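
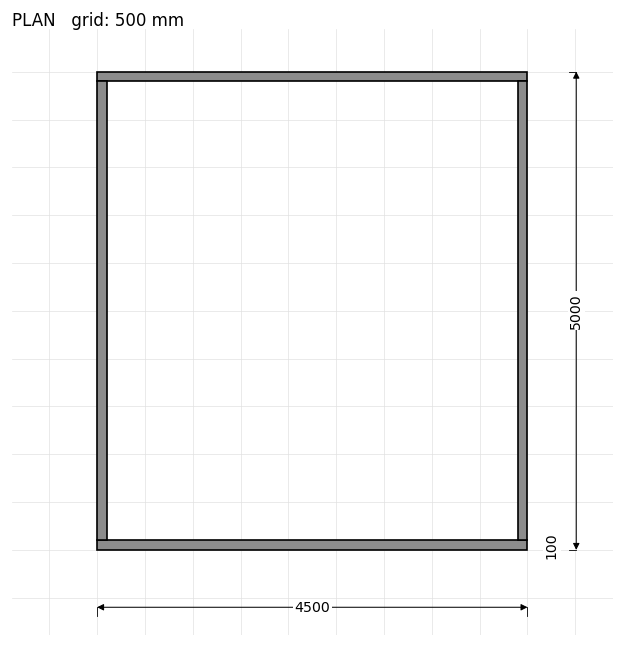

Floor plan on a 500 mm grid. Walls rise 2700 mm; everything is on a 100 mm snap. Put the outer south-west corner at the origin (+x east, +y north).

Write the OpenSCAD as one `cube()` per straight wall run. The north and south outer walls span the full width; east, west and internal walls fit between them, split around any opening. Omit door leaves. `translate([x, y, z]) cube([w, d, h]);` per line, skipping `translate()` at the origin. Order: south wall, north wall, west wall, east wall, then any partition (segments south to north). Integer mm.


cube([4500, 100, 2700]);
translate([0, 4900, 0]) cube([4500, 100, 2700]);
translate([0, 100, 0]) cube([100, 4800, 2700]);
translate([4400, 100, 0]) cube([100, 4800, 2700]);


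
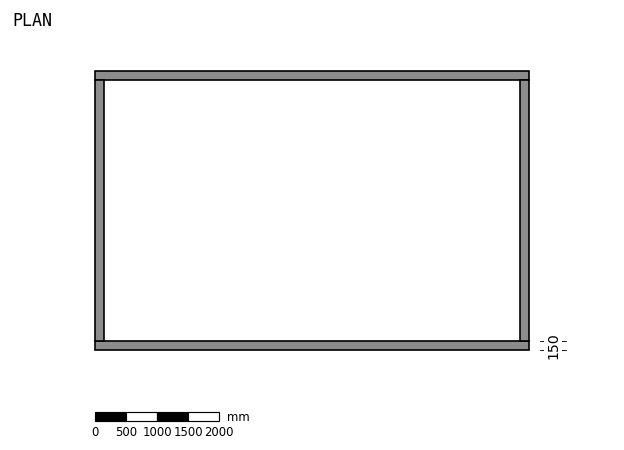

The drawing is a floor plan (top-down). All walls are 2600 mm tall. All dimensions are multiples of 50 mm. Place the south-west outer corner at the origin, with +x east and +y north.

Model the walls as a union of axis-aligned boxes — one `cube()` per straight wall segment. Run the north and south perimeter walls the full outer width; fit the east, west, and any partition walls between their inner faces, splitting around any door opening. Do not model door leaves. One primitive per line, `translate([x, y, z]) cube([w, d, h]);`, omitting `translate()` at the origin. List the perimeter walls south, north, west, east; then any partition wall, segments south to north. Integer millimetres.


cube([7000, 150, 2600]);
translate([0, 4350, 0]) cube([7000, 150, 2600]);
translate([0, 150, 0]) cube([150, 4200, 2600]);
translate([6850, 150, 0]) cube([150, 4200, 2600]);


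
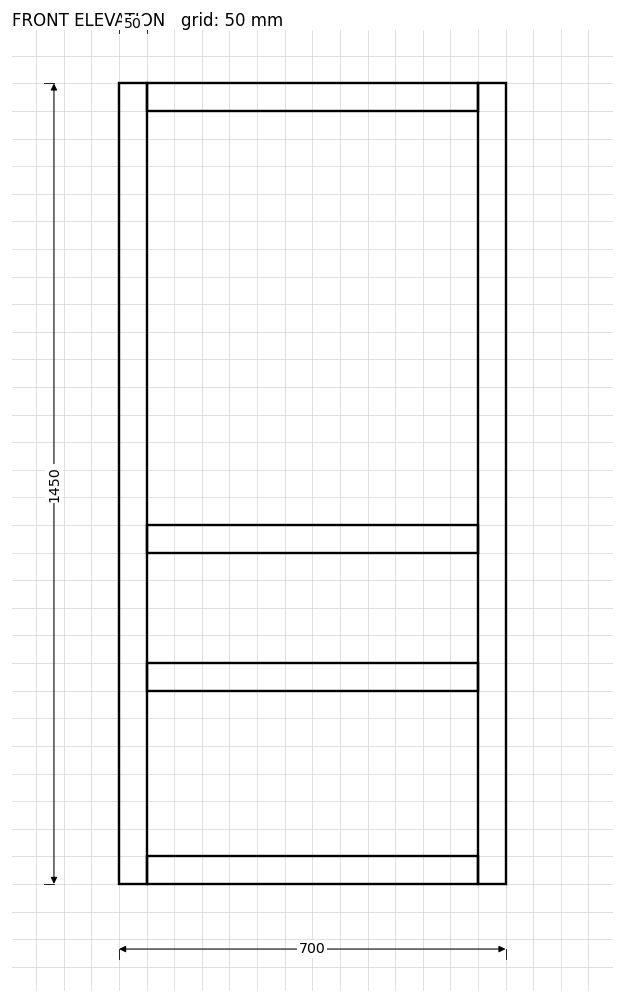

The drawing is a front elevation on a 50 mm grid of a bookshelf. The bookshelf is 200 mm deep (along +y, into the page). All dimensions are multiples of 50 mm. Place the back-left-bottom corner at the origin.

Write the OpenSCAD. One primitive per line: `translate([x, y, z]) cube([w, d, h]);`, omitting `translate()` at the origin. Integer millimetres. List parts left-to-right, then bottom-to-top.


cube([50, 200, 1450]);
translate([50, 0, 0]) cube([600, 200, 50]);
translate([50, 0, 350]) cube([600, 200, 50]);
translate([50, 0, 600]) cube([600, 200, 50]);
translate([50, 0, 1400]) cube([600, 200, 50]);
translate([650, 0, 0]) cube([50, 200, 1450]);


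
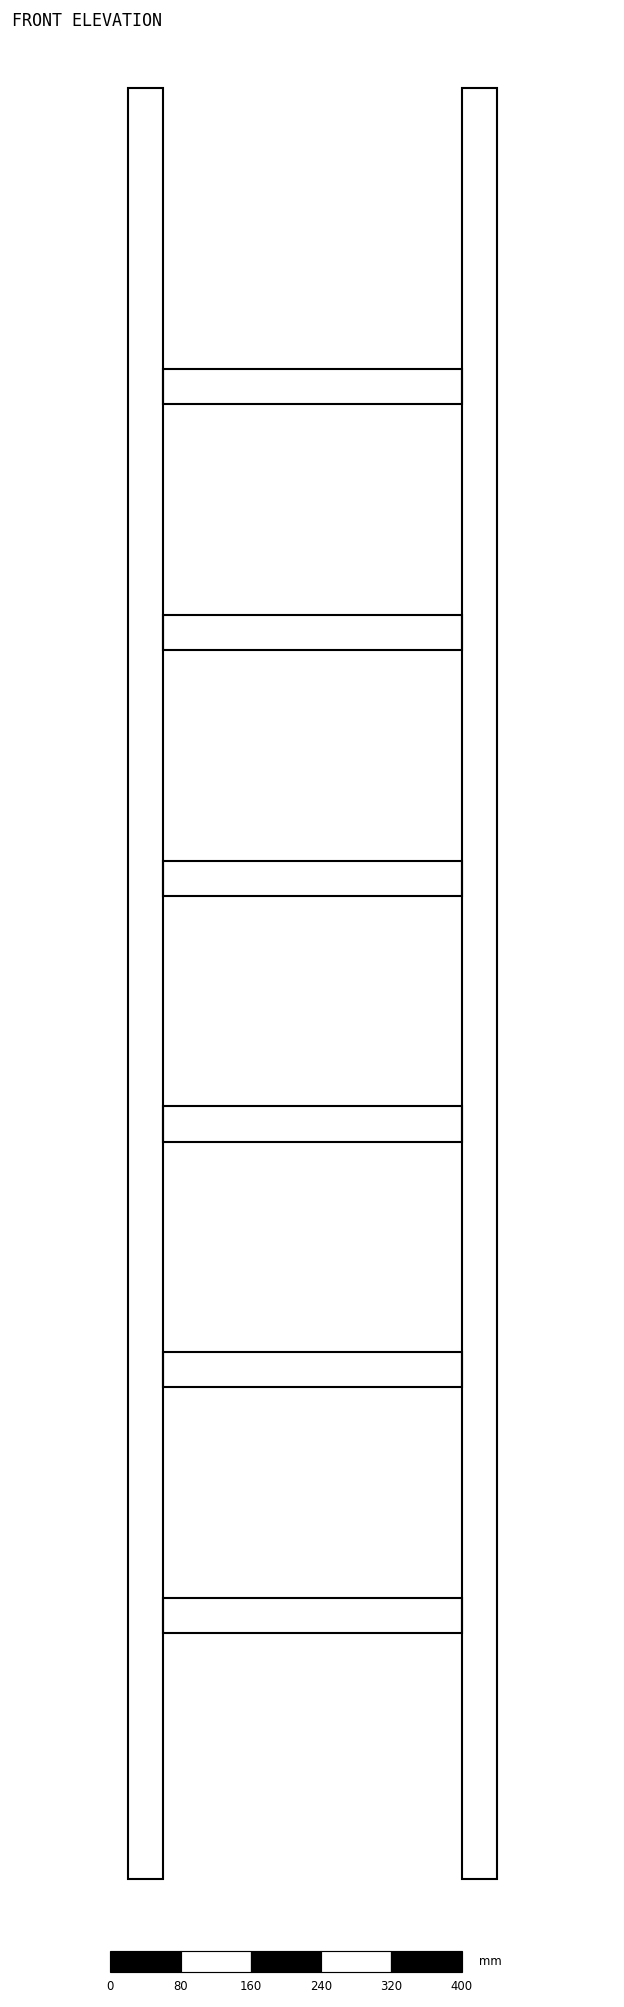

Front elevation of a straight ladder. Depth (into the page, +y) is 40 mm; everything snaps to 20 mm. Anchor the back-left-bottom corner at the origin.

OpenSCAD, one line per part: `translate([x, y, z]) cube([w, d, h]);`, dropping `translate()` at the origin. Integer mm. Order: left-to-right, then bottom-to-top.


cube([40, 40, 2040]);
translate([40, 0, 280]) cube([340, 40, 40]);
translate([40, 0, 560]) cube([340, 40, 40]);
translate([40, 0, 840]) cube([340, 40, 40]);
translate([40, 0, 1120]) cube([340, 40, 40]);
translate([40, 0, 1400]) cube([340, 40, 40]);
translate([40, 0, 1680]) cube([340, 40, 40]);
translate([380, 0, 0]) cube([40, 40, 2040]);


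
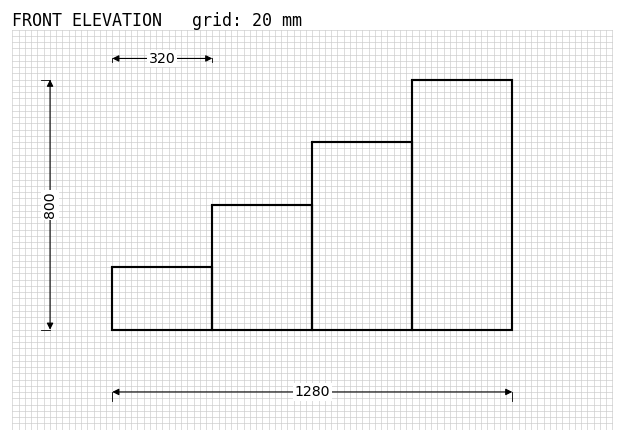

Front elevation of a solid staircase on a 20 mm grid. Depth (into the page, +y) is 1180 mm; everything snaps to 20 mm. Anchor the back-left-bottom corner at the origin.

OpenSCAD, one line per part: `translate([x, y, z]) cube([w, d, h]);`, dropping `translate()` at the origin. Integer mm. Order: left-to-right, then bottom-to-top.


cube([320, 1180, 200]);
translate([320, 0, 0]) cube([320, 1180, 400]);
translate([640, 0, 0]) cube([320, 1180, 600]);
translate([960, 0, 0]) cube([320, 1180, 800]);


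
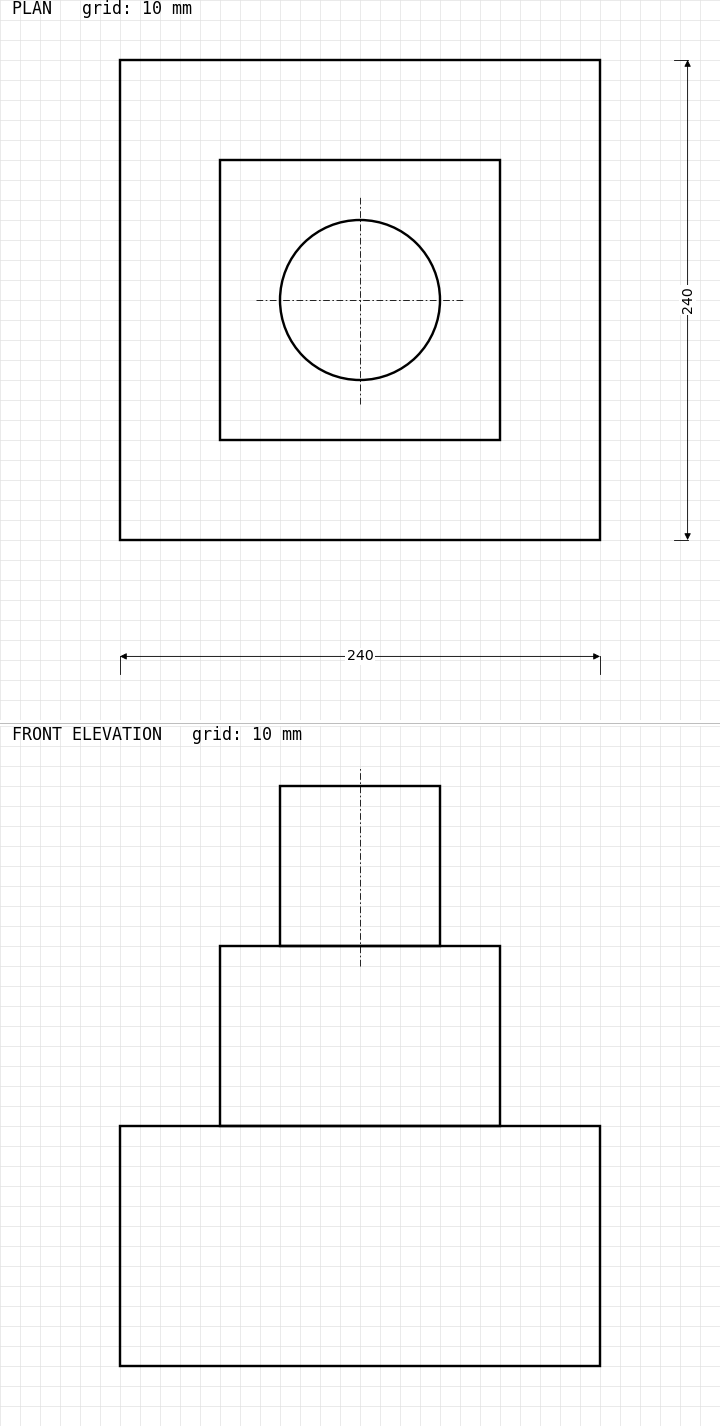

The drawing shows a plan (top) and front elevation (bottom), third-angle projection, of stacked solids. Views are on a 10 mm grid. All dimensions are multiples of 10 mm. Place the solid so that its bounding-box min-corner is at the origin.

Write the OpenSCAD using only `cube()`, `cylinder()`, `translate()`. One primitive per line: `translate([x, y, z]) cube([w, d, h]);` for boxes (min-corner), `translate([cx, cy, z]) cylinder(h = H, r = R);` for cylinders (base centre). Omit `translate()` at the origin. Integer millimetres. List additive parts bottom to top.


cube([240, 240, 120]);
translate([50, 50, 120]) cube([140, 140, 90]);
translate([120, 120, 210]) cylinder(h = 80, r = 40);


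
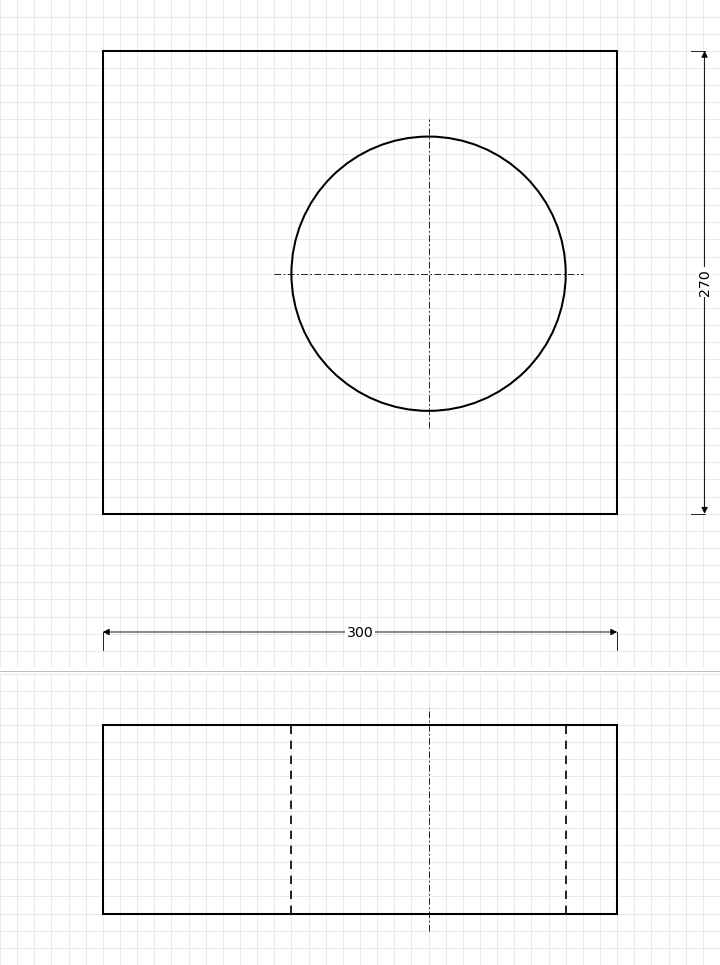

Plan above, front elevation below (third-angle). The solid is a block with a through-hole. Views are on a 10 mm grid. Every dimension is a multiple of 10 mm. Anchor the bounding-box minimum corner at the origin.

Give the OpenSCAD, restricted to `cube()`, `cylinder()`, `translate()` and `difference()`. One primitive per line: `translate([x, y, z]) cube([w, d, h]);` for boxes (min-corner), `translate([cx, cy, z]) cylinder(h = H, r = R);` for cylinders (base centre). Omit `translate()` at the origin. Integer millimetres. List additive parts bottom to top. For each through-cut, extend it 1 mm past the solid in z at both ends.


difference() {
  cube([300, 270, 110]);
  translate([190, 140, -1]) cylinder(h = 112, r = 80);
}


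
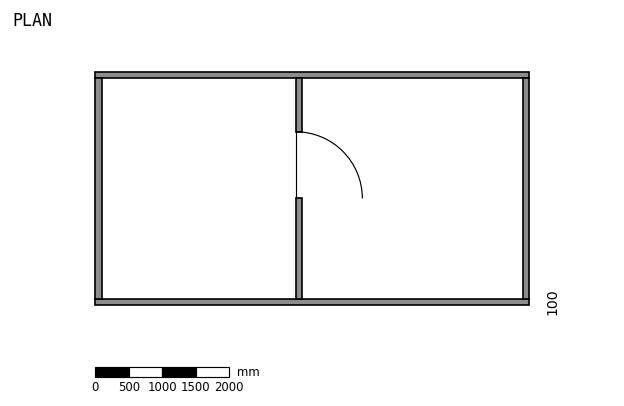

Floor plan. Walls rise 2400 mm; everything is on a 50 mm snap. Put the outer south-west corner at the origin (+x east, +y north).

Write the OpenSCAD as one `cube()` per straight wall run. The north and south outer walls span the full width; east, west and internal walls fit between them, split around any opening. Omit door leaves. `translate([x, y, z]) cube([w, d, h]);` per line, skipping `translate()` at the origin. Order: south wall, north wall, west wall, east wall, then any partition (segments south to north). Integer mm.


cube([6500, 100, 2400]);
translate([0, 3400, 0]) cube([6500, 100, 2400]);
translate([0, 100, 0]) cube([100, 3300, 2400]);
translate([6400, 100, 0]) cube([100, 3300, 2400]);
translate([3000, 100, 0]) cube([100, 1500, 2400]);
translate([3000, 2600, 0]) cube([100, 800, 2400]);


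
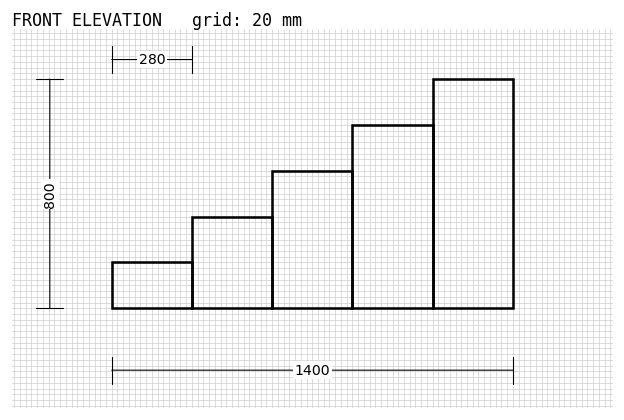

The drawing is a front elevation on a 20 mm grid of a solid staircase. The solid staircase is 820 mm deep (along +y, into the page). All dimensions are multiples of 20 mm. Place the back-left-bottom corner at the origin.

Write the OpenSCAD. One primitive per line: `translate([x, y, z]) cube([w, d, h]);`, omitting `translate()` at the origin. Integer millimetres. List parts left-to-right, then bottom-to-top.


cube([280, 820, 160]);
translate([280, 0, 0]) cube([280, 820, 320]);
translate([560, 0, 0]) cube([280, 820, 480]);
translate([840, 0, 0]) cube([280, 820, 640]);
translate([1120, 0, 0]) cube([280, 820, 800]);


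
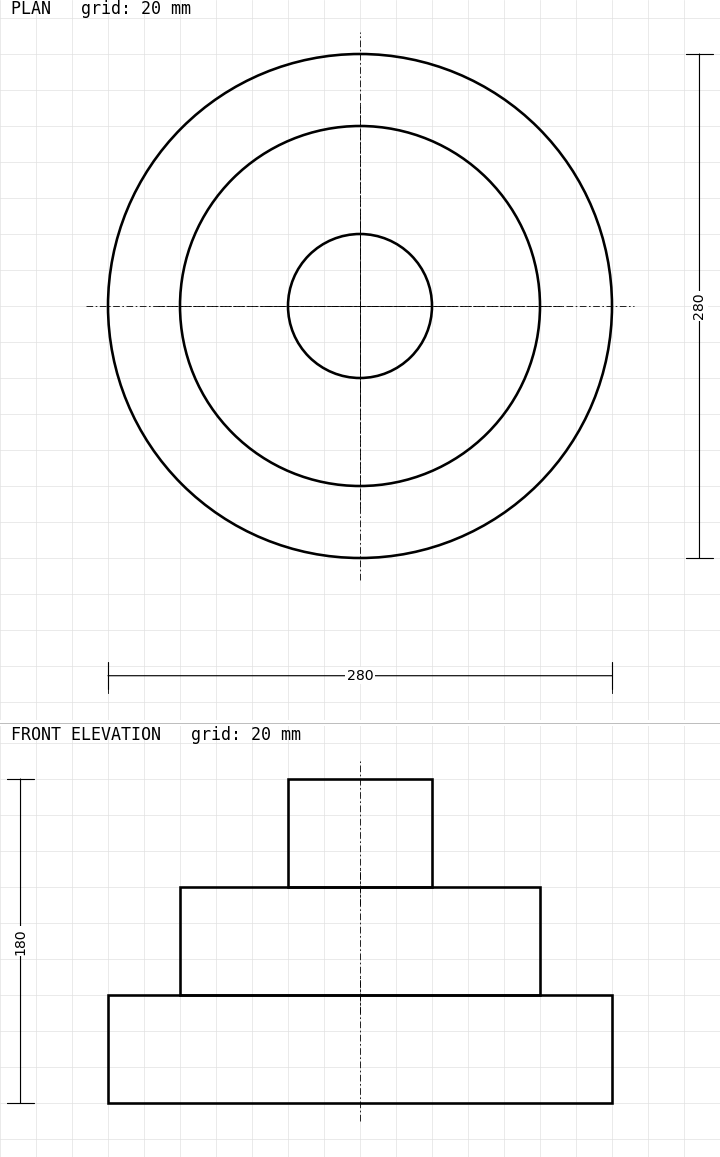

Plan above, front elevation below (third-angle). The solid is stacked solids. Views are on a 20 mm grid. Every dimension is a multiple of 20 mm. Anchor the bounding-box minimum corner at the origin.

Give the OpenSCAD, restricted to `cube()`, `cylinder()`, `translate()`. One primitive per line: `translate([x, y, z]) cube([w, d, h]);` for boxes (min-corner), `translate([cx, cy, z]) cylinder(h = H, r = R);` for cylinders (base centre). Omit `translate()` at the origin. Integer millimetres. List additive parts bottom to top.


translate([140, 140, 0]) cylinder(h = 60, r = 140);
translate([140, 140, 60]) cylinder(h = 60, r = 100);
translate([140, 140, 120]) cylinder(h = 60, r = 40);


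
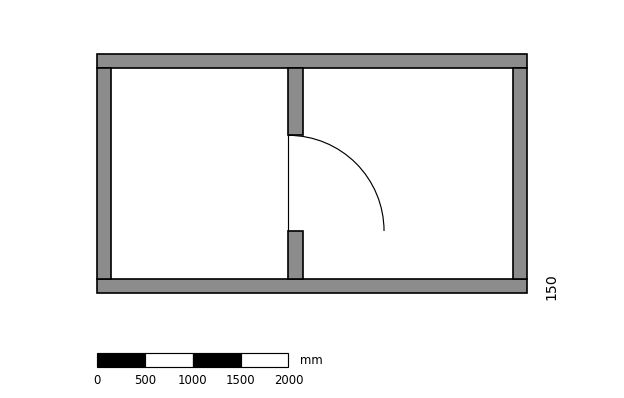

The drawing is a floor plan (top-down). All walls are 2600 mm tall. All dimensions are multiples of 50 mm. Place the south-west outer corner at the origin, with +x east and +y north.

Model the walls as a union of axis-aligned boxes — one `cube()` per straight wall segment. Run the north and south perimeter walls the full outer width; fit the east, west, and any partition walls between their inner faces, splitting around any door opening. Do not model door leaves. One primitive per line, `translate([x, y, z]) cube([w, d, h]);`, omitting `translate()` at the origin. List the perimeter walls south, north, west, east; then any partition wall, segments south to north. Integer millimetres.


cube([4500, 150, 2600]);
translate([0, 2350, 0]) cube([4500, 150, 2600]);
translate([0, 150, 0]) cube([150, 2200, 2600]);
translate([4350, 150, 0]) cube([150, 2200, 2600]);
translate([2000, 150, 0]) cube([150, 500, 2600]);
translate([2000, 1650, 0]) cube([150, 700, 2600]);


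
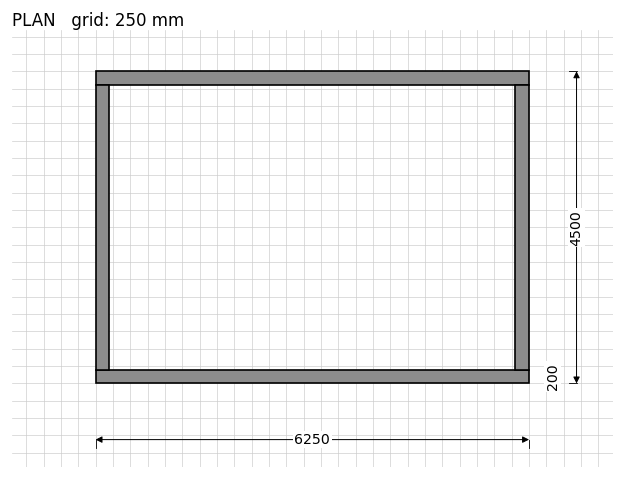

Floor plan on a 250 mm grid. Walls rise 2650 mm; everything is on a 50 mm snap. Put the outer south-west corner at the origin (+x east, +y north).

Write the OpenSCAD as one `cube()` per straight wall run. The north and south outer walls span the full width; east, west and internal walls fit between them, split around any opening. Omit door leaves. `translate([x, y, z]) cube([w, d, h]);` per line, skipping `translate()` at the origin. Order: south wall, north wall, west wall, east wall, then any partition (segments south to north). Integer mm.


cube([6250, 200, 2650]);
translate([0, 4300, 0]) cube([6250, 200, 2650]);
translate([0, 200, 0]) cube([200, 4100, 2650]);
translate([6050, 200, 0]) cube([200, 4100, 2650]);


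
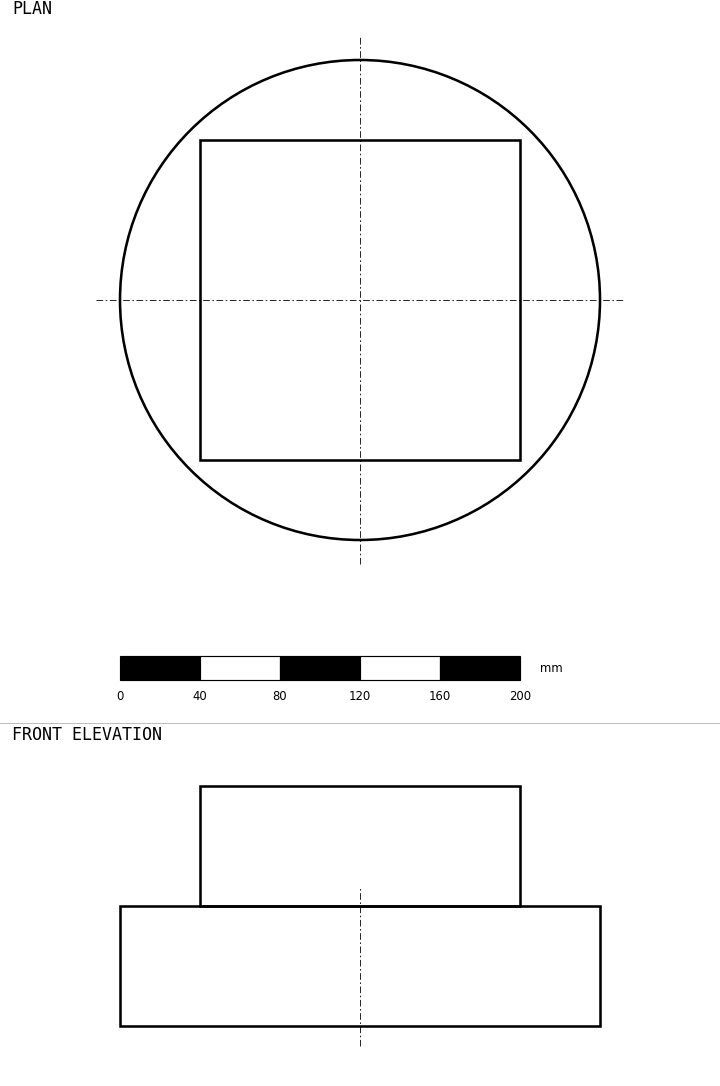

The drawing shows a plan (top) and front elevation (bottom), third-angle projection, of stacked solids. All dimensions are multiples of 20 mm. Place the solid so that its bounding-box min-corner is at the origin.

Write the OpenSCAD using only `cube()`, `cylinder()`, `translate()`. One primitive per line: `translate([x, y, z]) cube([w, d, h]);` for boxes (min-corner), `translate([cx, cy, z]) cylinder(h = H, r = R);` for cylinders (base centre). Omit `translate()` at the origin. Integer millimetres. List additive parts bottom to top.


translate([120, 120, 0]) cylinder(h = 60, r = 120);
translate([40, 40, 60]) cube([160, 160, 60]);


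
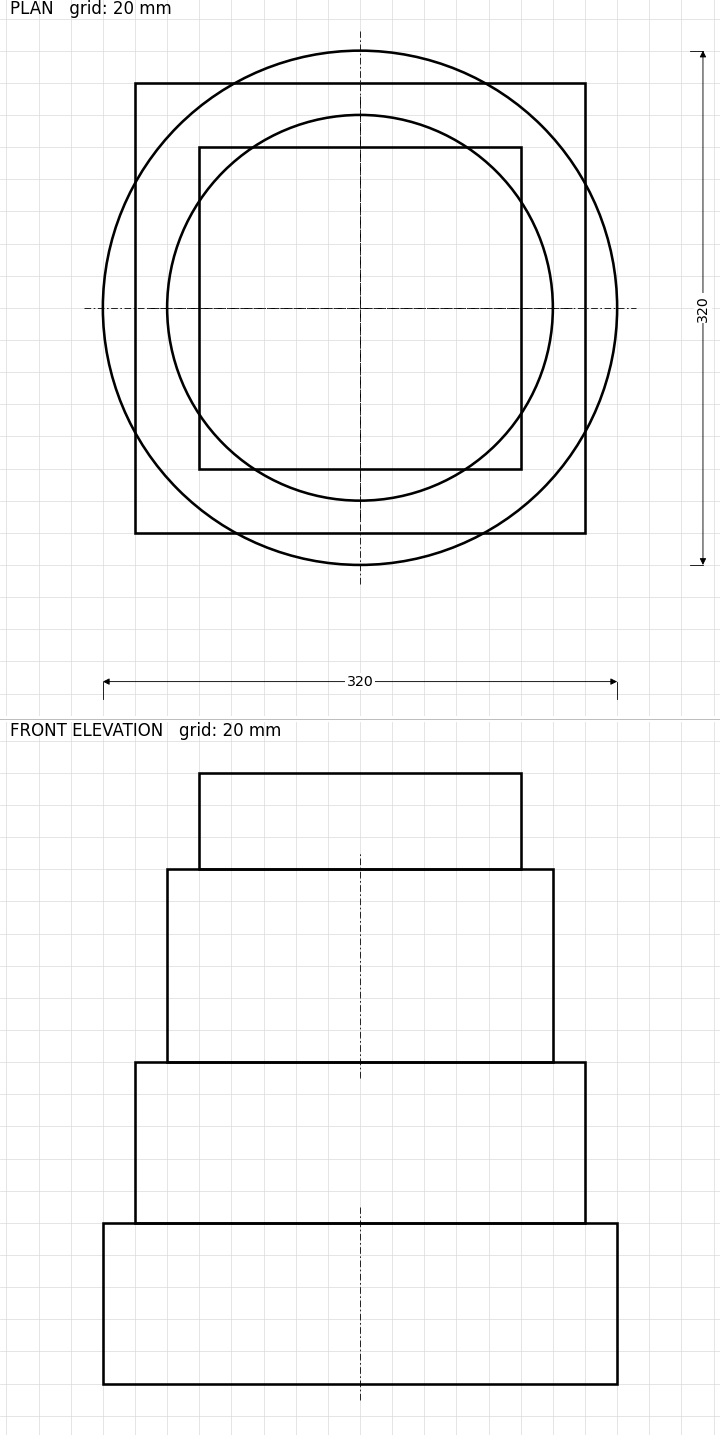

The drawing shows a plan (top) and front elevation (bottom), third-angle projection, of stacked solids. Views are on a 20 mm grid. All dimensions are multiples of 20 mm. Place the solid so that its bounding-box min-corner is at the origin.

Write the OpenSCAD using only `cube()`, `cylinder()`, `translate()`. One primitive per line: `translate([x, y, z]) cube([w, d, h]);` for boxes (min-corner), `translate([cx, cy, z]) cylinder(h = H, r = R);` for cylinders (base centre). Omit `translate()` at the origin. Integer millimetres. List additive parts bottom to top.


translate([160, 160, 0]) cylinder(h = 100, r = 160);
translate([20, 20, 100]) cube([280, 280, 100]);
translate([160, 160, 200]) cylinder(h = 120, r = 120);
translate([60, 60, 320]) cube([200, 200, 60]);


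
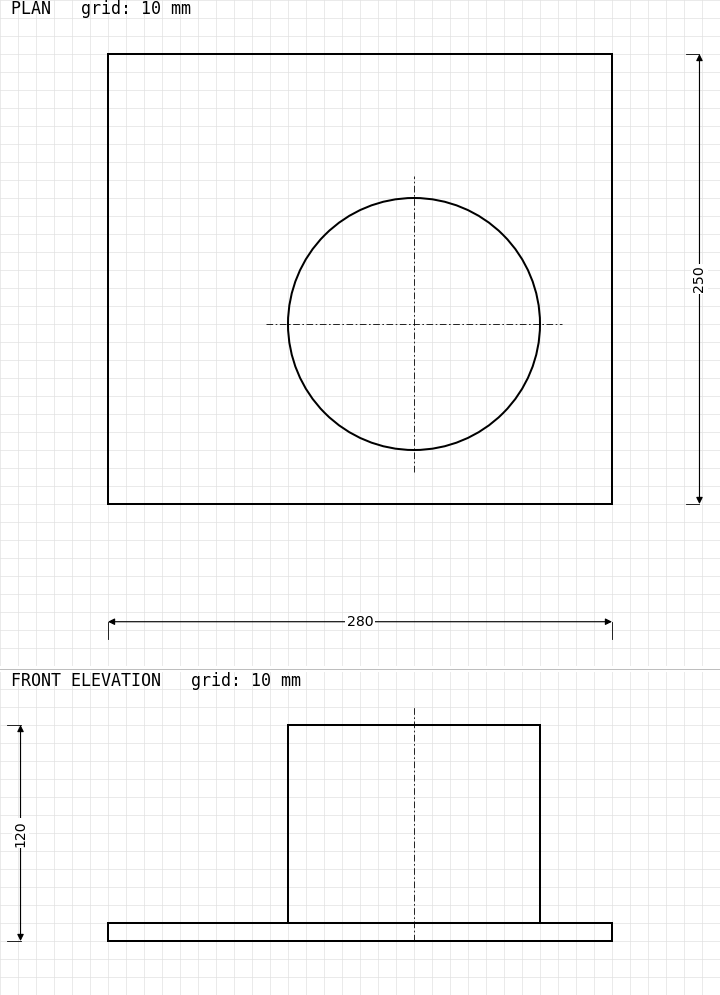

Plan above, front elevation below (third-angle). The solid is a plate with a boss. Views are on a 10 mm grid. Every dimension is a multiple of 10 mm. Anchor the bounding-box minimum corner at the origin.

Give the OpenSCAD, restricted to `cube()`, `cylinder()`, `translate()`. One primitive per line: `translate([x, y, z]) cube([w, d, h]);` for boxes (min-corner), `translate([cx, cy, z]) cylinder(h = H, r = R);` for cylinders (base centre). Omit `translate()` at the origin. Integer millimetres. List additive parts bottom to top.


cube([280, 250, 10]);
translate([170, 100, 10]) cylinder(h = 110, r = 70);


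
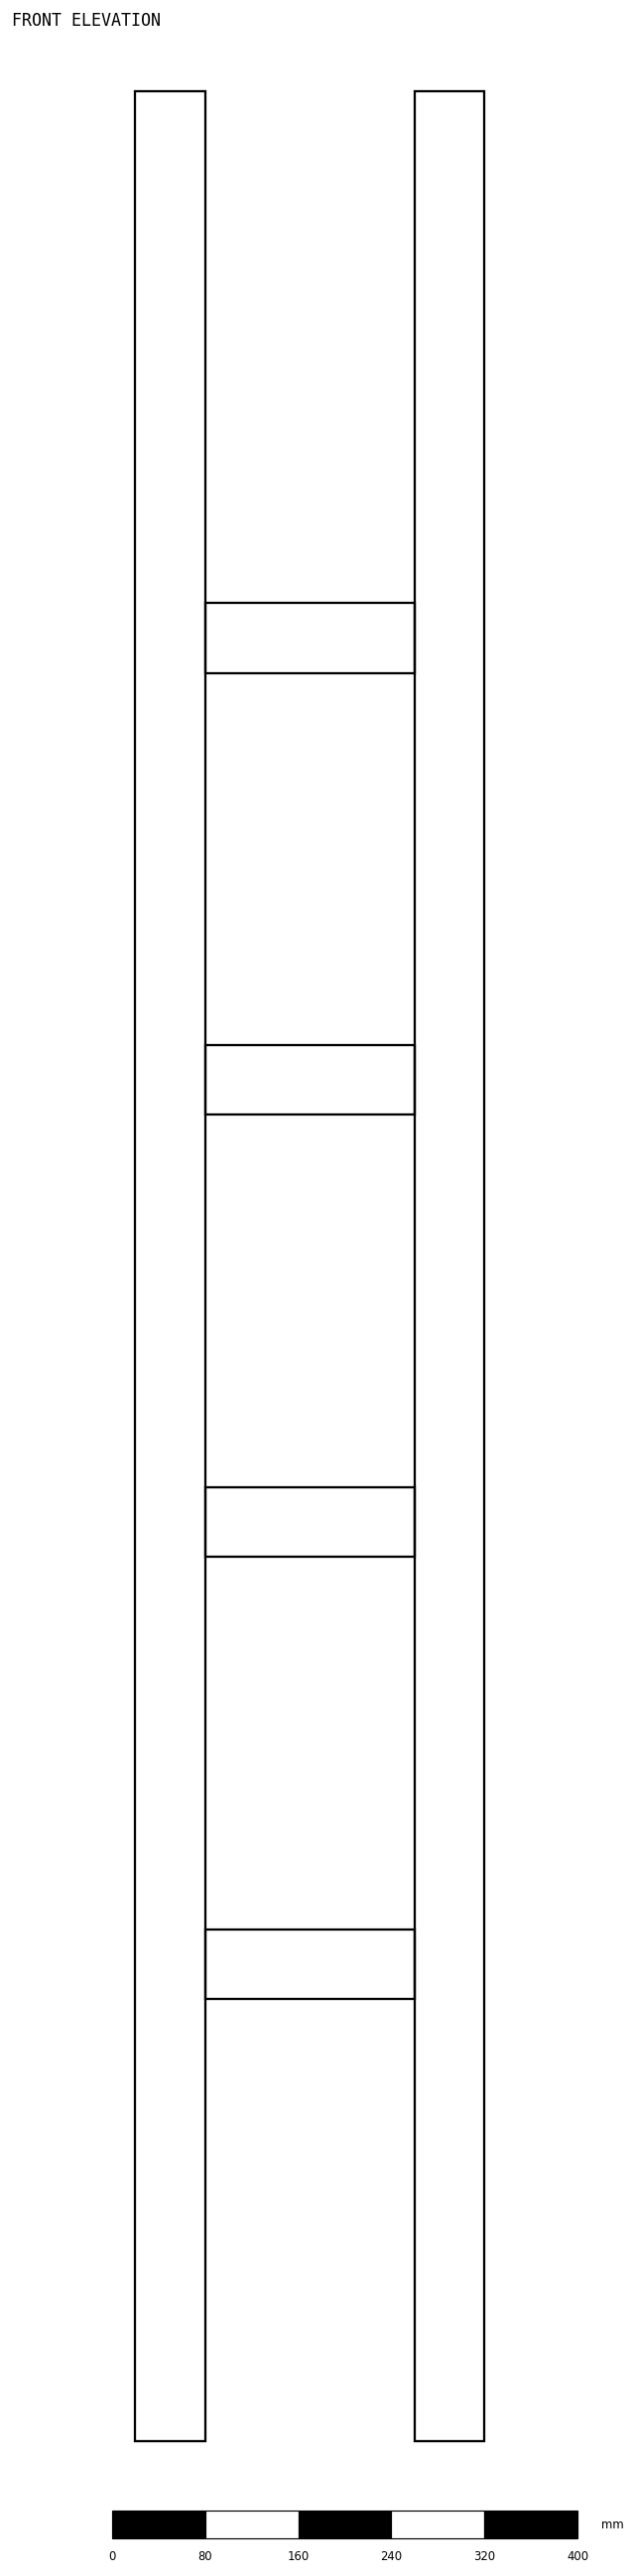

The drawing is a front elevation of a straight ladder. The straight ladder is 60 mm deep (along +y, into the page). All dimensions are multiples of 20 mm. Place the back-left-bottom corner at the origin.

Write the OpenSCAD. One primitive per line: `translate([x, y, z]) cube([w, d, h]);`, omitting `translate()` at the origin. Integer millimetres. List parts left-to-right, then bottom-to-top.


cube([60, 60, 2020]);
translate([60, 0, 380]) cube([180, 60, 60]);
translate([60, 0, 760]) cube([180, 60, 60]);
translate([60, 0, 1140]) cube([180, 60, 60]);
translate([60, 0, 1520]) cube([180, 60, 60]);
translate([240, 0, 0]) cube([60, 60, 2020]);


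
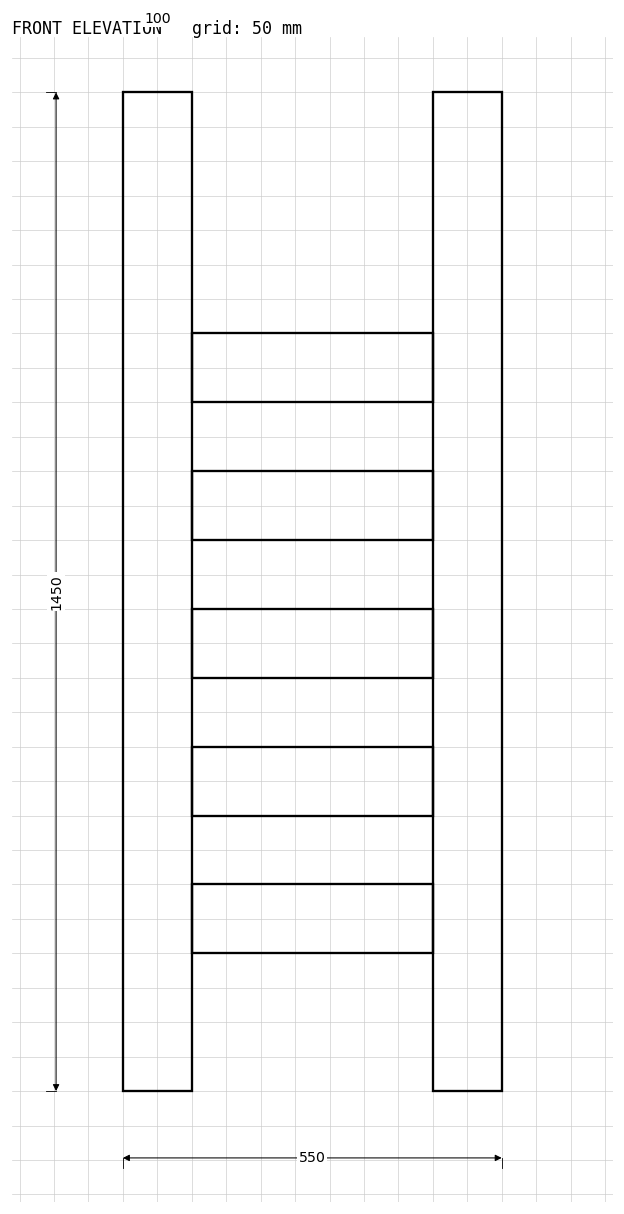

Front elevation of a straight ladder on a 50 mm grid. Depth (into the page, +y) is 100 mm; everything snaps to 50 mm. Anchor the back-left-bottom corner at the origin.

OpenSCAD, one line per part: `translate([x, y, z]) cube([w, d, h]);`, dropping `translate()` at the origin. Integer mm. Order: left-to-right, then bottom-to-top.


cube([100, 100, 1450]);
translate([100, 0, 200]) cube([350, 100, 100]);
translate([100, 0, 400]) cube([350, 100, 100]);
translate([100, 0, 600]) cube([350, 100, 100]);
translate([100, 0, 800]) cube([350, 100, 100]);
translate([100, 0, 1000]) cube([350, 100, 100]);
translate([450, 0, 0]) cube([100, 100, 1450]);


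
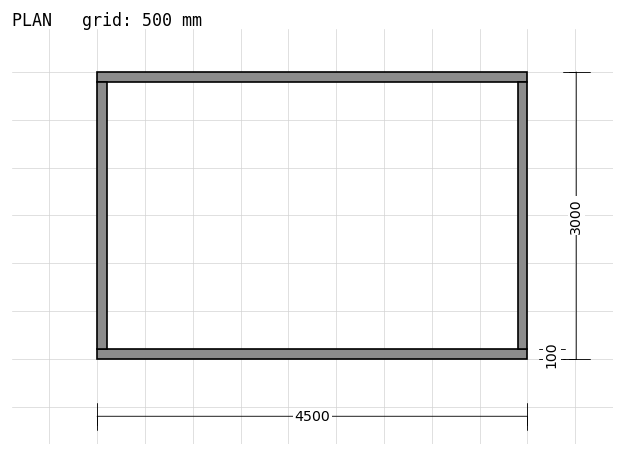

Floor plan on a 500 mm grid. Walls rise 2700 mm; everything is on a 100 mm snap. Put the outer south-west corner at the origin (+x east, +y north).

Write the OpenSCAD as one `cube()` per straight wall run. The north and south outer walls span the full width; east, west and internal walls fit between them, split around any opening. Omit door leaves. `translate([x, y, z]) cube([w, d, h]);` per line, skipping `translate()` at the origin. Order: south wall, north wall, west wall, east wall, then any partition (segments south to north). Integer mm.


cube([4500, 100, 2700]);
translate([0, 2900, 0]) cube([4500, 100, 2700]);
translate([0, 100, 0]) cube([100, 2800, 2700]);
translate([4400, 100, 0]) cube([100, 2800, 2700]);


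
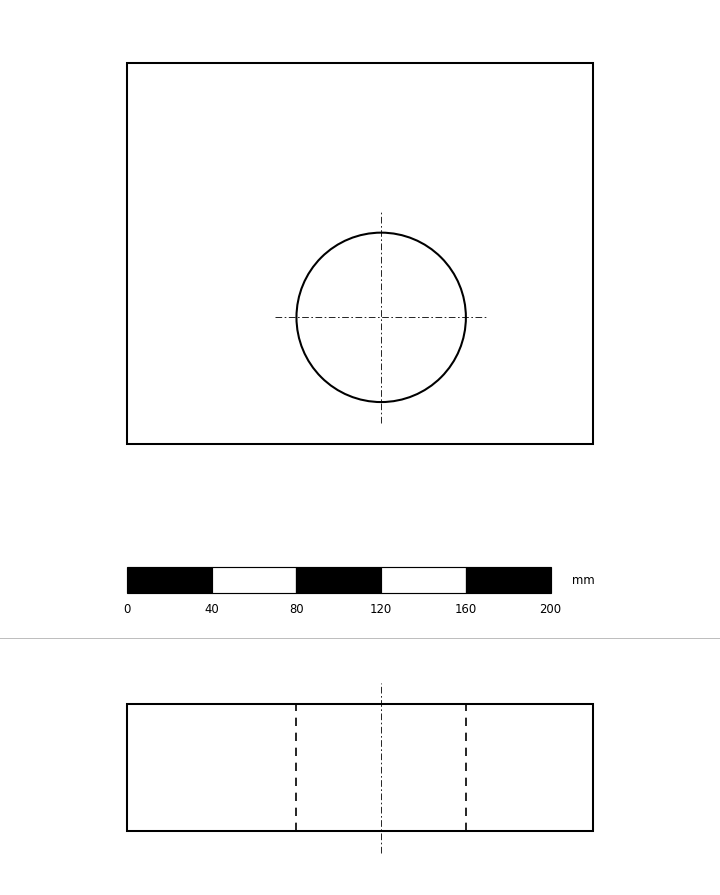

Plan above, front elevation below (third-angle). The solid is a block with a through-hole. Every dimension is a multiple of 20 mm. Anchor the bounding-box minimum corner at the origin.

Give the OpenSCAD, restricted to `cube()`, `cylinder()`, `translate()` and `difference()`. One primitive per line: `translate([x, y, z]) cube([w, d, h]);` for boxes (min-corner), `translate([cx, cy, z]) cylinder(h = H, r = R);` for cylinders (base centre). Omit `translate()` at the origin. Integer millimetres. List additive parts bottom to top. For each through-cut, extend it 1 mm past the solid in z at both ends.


difference() {
  cube([220, 180, 60]);
  translate([120, 60, -1]) cylinder(h = 62, r = 40);
}


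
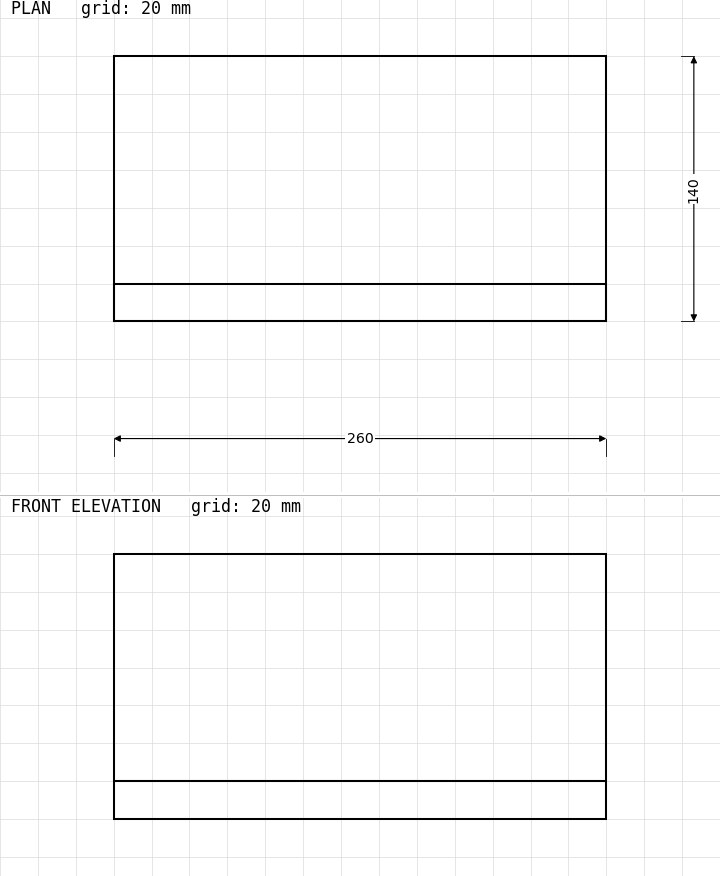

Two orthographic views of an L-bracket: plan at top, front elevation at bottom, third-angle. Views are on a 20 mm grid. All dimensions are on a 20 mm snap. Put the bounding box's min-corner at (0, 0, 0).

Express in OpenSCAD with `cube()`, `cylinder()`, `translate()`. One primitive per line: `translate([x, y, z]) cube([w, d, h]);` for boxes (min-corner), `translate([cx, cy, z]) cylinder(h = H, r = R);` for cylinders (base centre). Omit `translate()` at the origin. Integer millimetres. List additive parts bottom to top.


cube([260, 140, 20]);
translate([0, 0, 20]) cube([260, 20, 120]);


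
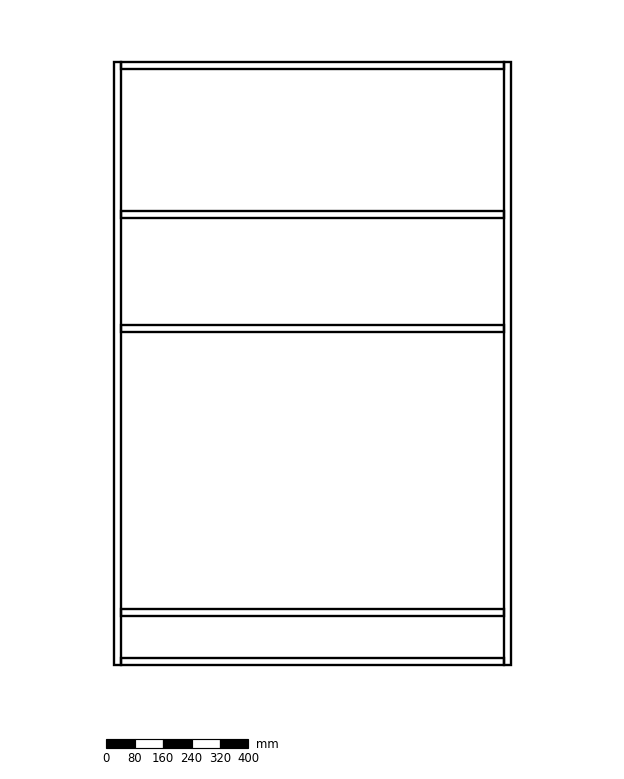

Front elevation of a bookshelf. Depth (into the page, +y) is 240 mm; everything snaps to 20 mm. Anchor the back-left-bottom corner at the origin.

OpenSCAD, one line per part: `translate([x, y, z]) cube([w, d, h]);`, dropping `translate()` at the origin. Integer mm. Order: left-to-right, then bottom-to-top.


cube([20, 240, 1700]);
translate([20, 0, 0]) cube([1080, 240, 20]);
translate([20, 0, 140]) cube([1080, 240, 20]);
translate([20, 0, 940]) cube([1080, 240, 20]);
translate([20, 0, 1260]) cube([1080, 240, 20]);
translate([20, 0, 1680]) cube([1080, 240, 20]);
translate([1100, 0, 0]) cube([20, 240, 1700]);


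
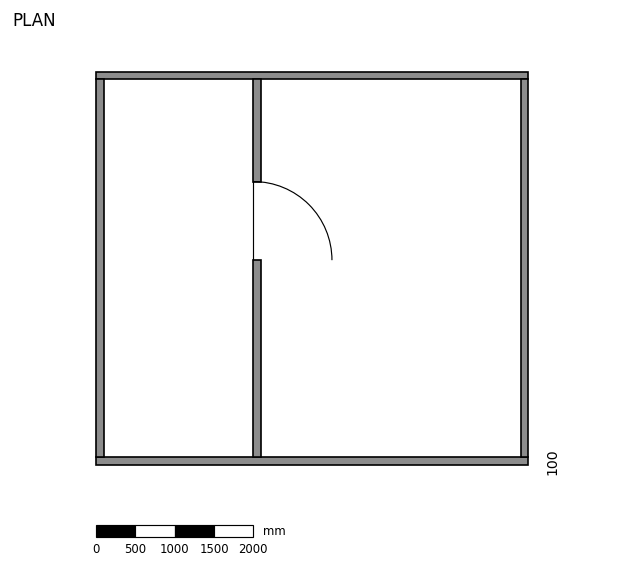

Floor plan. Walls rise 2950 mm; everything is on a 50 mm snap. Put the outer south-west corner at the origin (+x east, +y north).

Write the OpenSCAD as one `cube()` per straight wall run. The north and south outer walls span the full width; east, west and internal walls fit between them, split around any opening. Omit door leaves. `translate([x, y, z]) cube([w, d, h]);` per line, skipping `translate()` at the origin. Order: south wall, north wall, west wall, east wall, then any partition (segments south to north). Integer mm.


cube([5500, 100, 2950]);
translate([0, 4900, 0]) cube([5500, 100, 2950]);
translate([0, 100, 0]) cube([100, 4800, 2950]);
translate([5400, 100, 0]) cube([100, 4800, 2950]);
translate([2000, 100, 0]) cube([100, 2500, 2950]);
translate([2000, 3600, 0]) cube([100, 1300, 2950]);


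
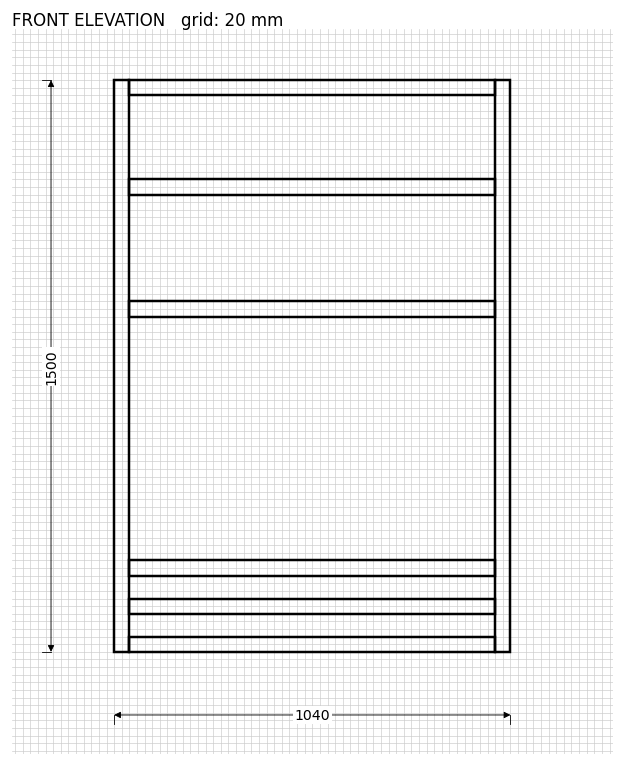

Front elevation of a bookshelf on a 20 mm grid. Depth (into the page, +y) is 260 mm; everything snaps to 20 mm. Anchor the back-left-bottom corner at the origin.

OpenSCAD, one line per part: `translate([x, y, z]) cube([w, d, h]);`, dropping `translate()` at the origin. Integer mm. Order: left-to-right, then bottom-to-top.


cube([40, 260, 1500]);
translate([40, 0, 0]) cube([960, 260, 40]);
translate([40, 0, 100]) cube([960, 260, 40]);
translate([40, 0, 200]) cube([960, 260, 40]);
translate([40, 0, 880]) cube([960, 260, 40]);
translate([40, 0, 1200]) cube([960, 260, 40]);
translate([40, 0, 1460]) cube([960, 260, 40]);
translate([1000, 0, 0]) cube([40, 260, 1500]);


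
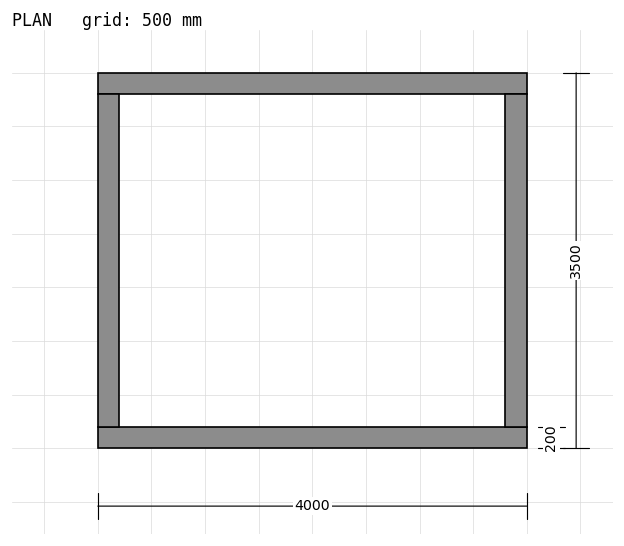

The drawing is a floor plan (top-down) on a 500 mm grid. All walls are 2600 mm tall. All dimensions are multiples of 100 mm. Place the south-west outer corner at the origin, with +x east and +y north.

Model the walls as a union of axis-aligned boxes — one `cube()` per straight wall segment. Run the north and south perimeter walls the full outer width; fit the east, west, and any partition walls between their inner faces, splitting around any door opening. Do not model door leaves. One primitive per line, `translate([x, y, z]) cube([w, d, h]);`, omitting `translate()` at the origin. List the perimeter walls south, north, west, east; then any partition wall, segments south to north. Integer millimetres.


cube([4000, 200, 2600]);
translate([0, 3300, 0]) cube([4000, 200, 2600]);
translate([0, 200, 0]) cube([200, 3100, 2600]);
translate([3800, 200, 0]) cube([200, 3100, 2600]);


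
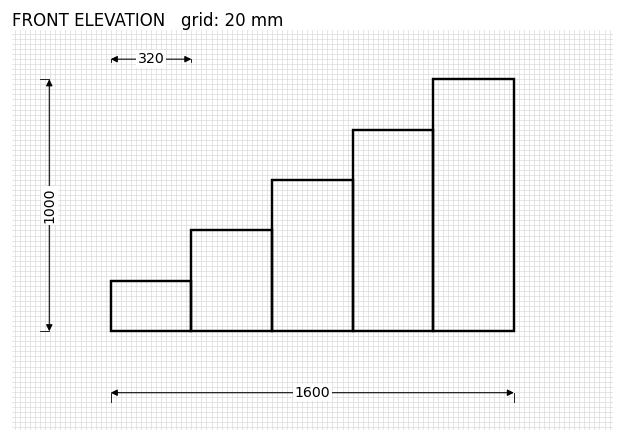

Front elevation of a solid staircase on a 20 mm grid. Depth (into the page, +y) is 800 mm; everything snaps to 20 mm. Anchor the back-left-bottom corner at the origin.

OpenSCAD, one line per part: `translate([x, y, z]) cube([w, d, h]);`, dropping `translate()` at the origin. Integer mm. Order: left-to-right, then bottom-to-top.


cube([320, 800, 200]);
translate([320, 0, 0]) cube([320, 800, 400]);
translate([640, 0, 0]) cube([320, 800, 600]);
translate([960, 0, 0]) cube([320, 800, 800]);
translate([1280, 0, 0]) cube([320, 800, 1000]);


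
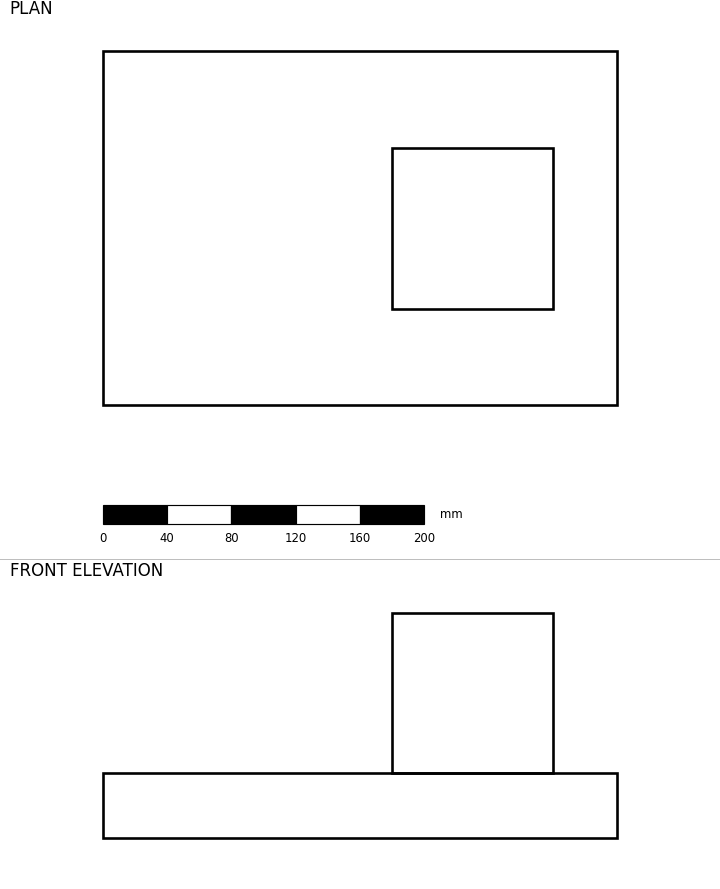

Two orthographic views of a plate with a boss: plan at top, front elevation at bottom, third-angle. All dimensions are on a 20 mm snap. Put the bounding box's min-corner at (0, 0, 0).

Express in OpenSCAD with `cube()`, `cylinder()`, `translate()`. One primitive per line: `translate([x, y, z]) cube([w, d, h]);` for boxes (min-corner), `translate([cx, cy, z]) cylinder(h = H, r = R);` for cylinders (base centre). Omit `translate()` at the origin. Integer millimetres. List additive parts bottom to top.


cube([320, 220, 40]);
translate([180, 60, 40]) cube([100, 100, 100]);


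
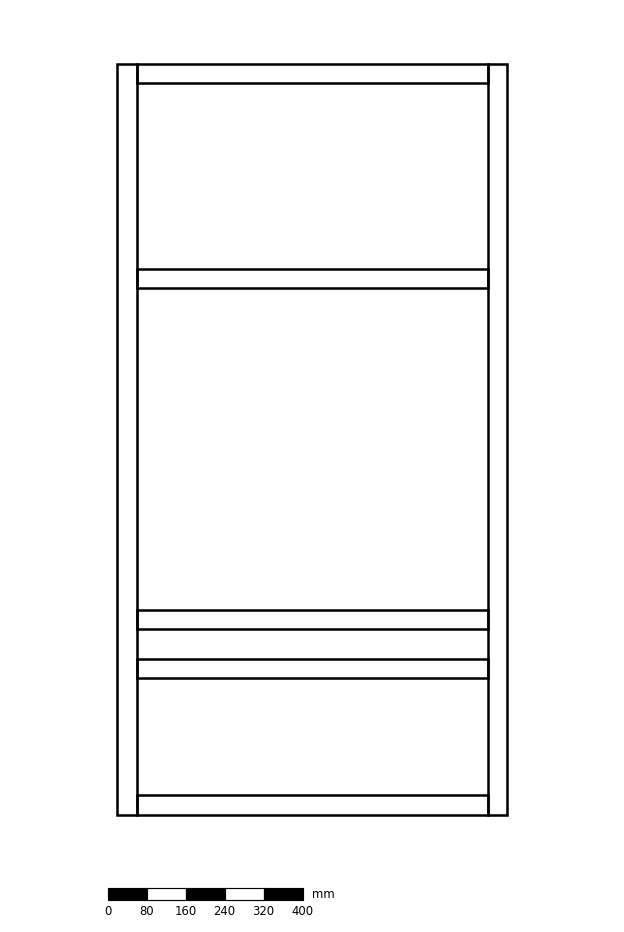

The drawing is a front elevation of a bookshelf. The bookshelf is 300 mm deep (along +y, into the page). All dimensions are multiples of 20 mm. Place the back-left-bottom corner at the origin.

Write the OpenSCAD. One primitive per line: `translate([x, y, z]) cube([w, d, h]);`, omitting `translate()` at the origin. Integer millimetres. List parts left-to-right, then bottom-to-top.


cube([40, 300, 1540]);
translate([40, 0, 0]) cube([720, 300, 40]);
translate([40, 0, 280]) cube([720, 300, 40]);
translate([40, 0, 380]) cube([720, 300, 40]);
translate([40, 0, 1080]) cube([720, 300, 40]);
translate([40, 0, 1500]) cube([720, 300, 40]);
translate([760, 0, 0]) cube([40, 300, 1540]);


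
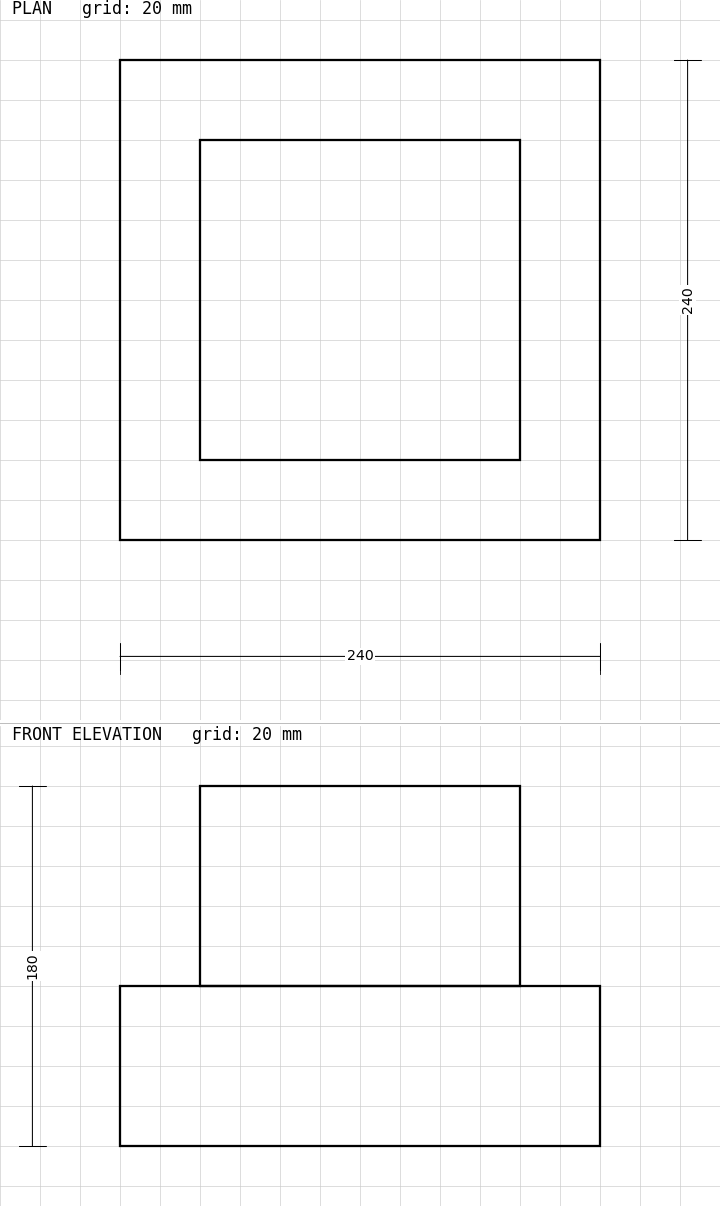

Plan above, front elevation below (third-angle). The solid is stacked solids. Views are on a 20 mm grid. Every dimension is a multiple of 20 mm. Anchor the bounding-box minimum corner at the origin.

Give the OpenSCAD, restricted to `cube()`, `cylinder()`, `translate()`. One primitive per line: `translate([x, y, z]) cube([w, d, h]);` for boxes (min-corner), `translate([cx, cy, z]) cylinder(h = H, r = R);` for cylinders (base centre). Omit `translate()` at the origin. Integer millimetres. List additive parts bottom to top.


cube([240, 240, 80]);
translate([40, 40, 80]) cube([160, 160, 100]);


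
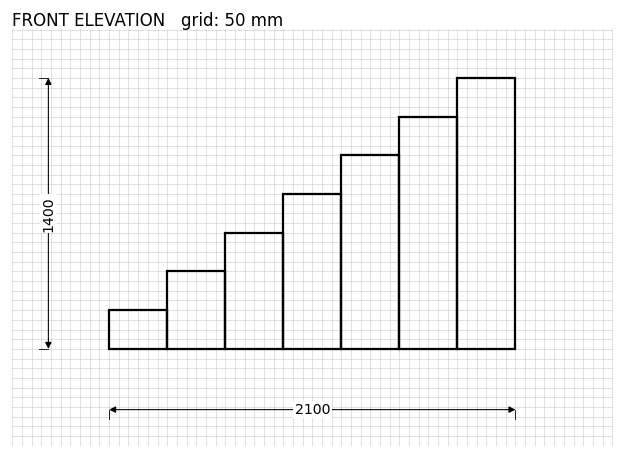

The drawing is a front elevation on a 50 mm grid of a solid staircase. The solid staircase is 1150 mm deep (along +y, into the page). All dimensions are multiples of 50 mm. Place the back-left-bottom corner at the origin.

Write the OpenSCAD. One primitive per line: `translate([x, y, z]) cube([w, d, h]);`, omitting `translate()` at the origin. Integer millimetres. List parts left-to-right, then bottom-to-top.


cube([300, 1150, 200]);
translate([300, 0, 0]) cube([300, 1150, 400]);
translate([600, 0, 0]) cube([300, 1150, 600]);
translate([900, 0, 0]) cube([300, 1150, 800]);
translate([1200, 0, 0]) cube([300, 1150, 1000]);
translate([1500, 0, 0]) cube([300, 1150, 1200]);
translate([1800, 0, 0]) cube([300, 1150, 1400]);


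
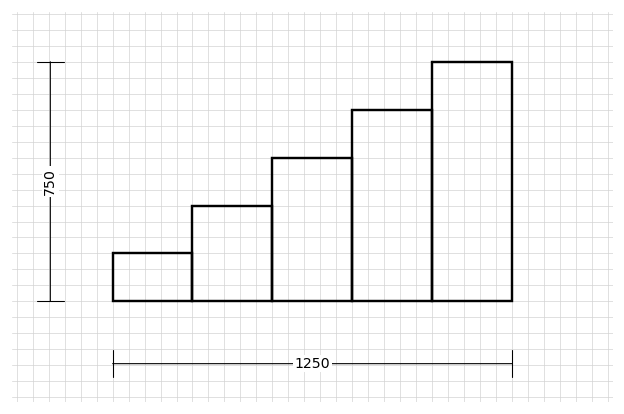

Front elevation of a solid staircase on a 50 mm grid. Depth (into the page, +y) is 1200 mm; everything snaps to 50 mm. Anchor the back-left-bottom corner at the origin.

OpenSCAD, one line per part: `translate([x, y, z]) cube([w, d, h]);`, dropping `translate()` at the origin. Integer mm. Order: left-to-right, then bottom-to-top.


cube([250, 1200, 150]);
translate([250, 0, 0]) cube([250, 1200, 300]);
translate([500, 0, 0]) cube([250, 1200, 450]);
translate([750, 0, 0]) cube([250, 1200, 600]);
translate([1000, 0, 0]) cube([250, 1200, 750]);


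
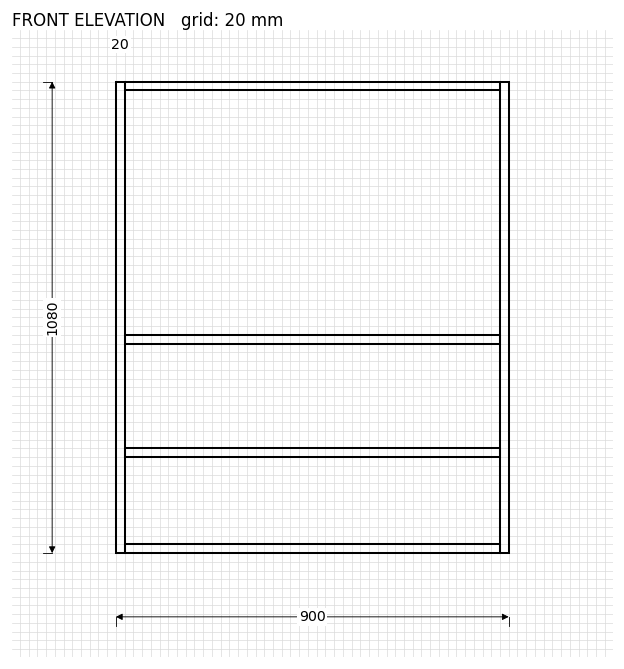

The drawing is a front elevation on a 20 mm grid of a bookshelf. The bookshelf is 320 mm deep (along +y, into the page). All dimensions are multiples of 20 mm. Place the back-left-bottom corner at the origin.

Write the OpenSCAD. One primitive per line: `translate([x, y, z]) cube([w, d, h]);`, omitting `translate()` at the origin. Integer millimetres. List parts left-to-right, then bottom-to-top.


cube([20, 320, 1080]);
translate([20, 0, 0]) cube([860, 320, 20]);
translate([20, 0, 220]) cube([860, 320, 20]);
translate([20, 0, 480]) cube([860, 320, 20]);
translate([20, 0, 1060]) cube([860, 320, 20]);
translate([880, 0, 0]) cube([20, 320, 1080]);


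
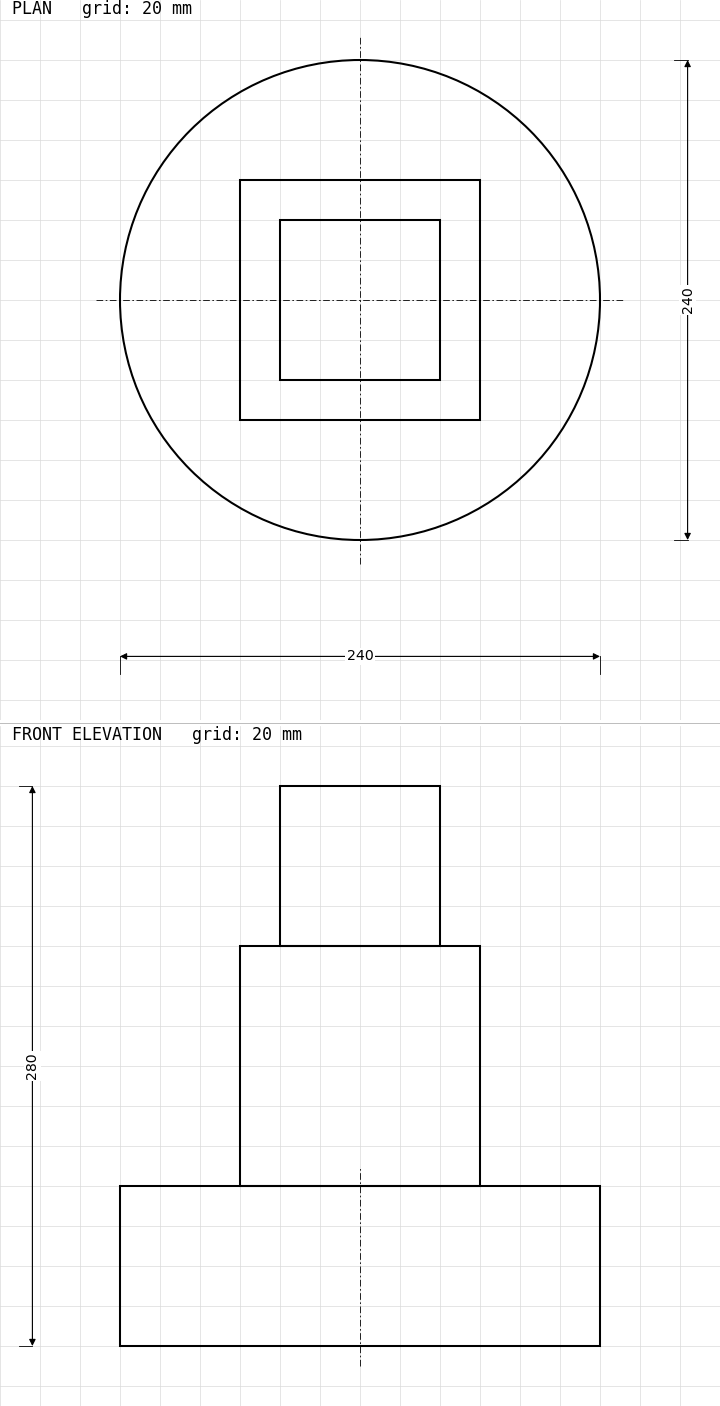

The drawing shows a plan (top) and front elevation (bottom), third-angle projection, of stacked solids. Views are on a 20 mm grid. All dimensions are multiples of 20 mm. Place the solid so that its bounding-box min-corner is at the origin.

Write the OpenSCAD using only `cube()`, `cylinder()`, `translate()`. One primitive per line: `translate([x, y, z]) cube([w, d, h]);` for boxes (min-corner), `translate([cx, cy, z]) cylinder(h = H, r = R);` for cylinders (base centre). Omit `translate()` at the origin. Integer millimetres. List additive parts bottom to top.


translate([120, 120, 0]) cylinder(h = 80, r = 120);
translate([60, 60, 80]) cube([120, 120, 120]);
translate([80, 80, 200]) cube([80, 80, 80]);


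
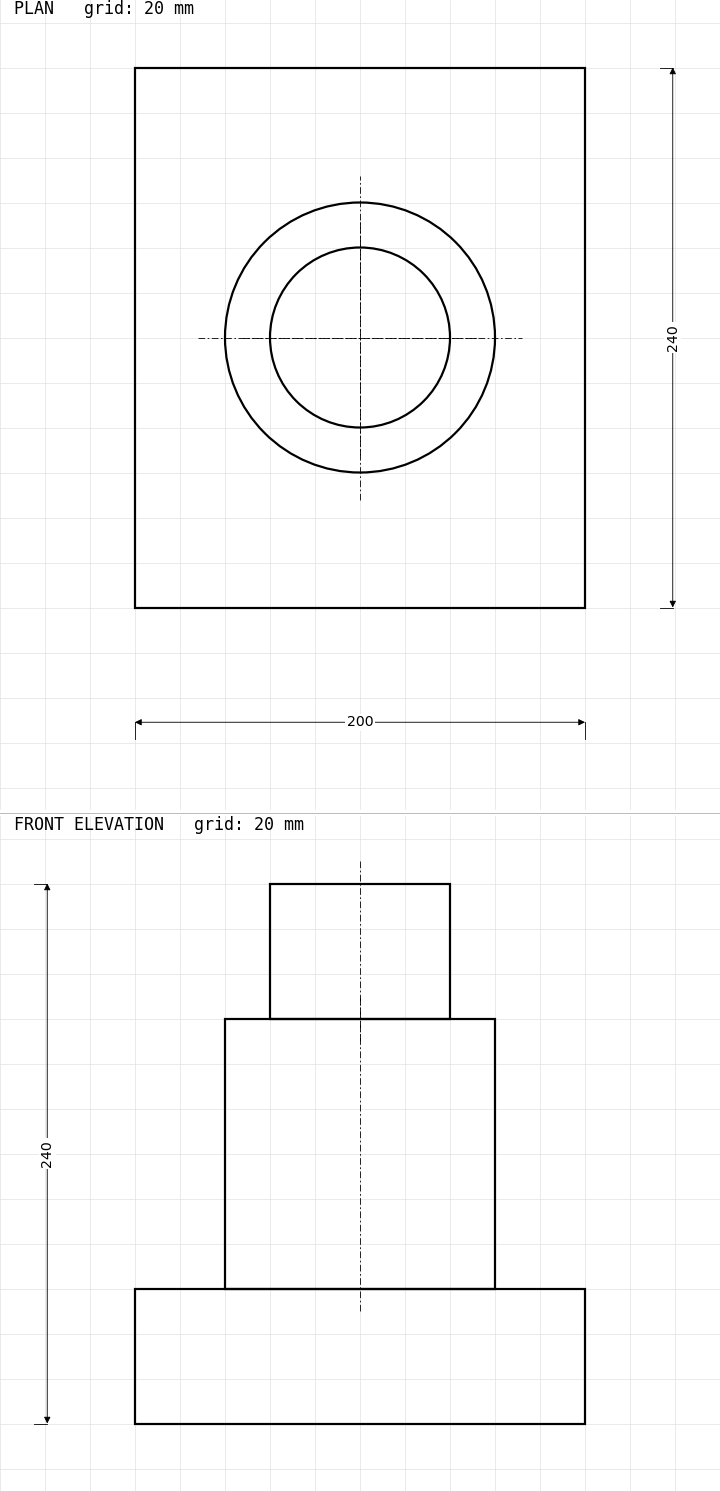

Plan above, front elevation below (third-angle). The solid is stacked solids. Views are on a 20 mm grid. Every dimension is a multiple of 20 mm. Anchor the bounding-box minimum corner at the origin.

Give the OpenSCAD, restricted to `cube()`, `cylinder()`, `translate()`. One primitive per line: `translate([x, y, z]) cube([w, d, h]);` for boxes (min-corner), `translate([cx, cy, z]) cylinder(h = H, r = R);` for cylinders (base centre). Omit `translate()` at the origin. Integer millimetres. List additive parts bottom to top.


cube([200, 240, 60]);
translate([100, 120, 60]) cylinder(h = 120, r = 60);
translate([100, 120, 180]) cylinder(h = 60, r = 40);


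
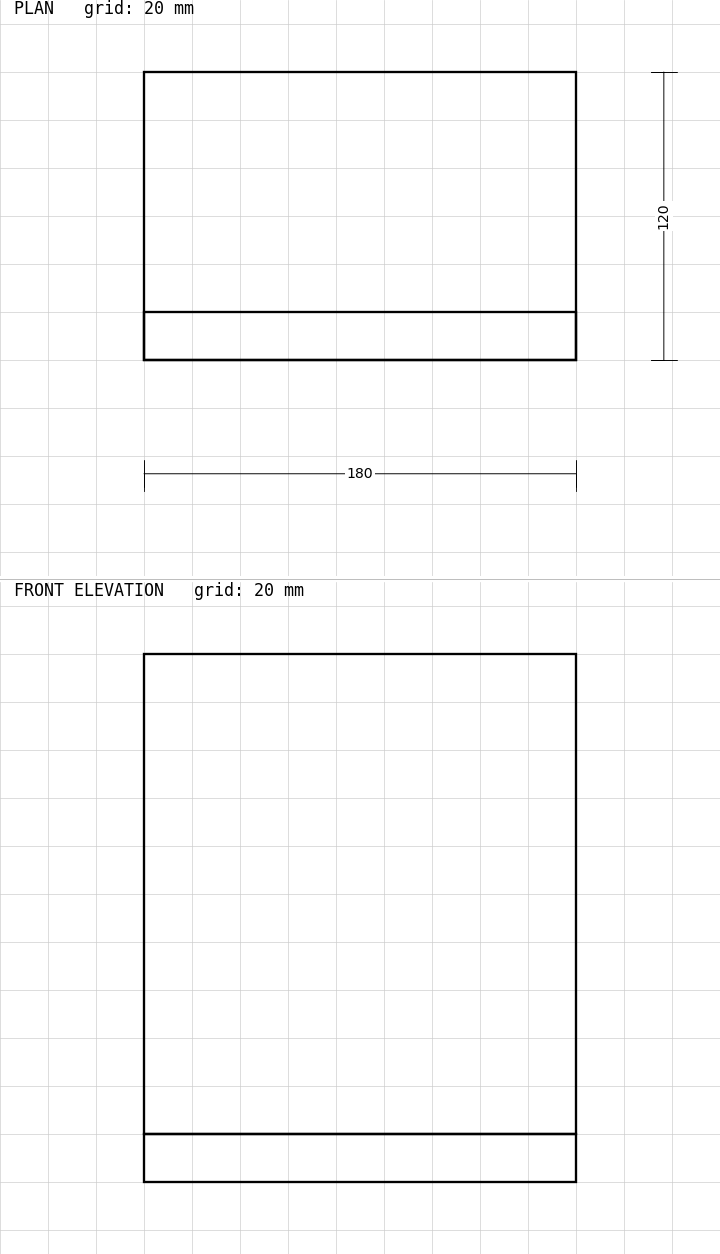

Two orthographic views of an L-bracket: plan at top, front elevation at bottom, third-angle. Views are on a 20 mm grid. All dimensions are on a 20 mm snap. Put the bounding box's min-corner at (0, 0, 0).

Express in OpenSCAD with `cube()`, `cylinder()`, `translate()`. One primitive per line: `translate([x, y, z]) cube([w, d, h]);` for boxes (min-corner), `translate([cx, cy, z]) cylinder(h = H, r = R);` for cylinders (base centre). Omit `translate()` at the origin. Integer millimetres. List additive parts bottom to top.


cube([180, 120, 20]);
translate([0, 0, 20]) cube([180, 20, 200]);


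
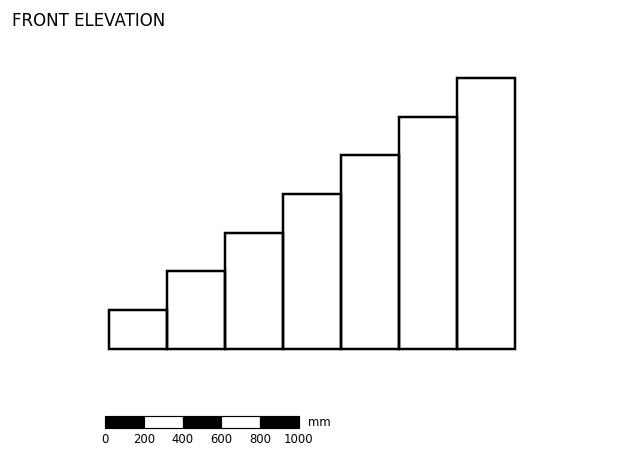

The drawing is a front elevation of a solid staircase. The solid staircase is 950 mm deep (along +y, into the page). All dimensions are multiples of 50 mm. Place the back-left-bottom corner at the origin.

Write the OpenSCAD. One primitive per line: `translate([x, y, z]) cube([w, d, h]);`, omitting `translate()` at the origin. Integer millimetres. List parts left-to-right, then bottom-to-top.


cube([300, 950, 200]);
translate([300, 0, 0]) cube([300, 950, 400]);
translate([600, 0, 0]) cube([300, 950, 600]);
translate([900, 0, 0]) cube([300, 950, 800]);
translate([1200, 0, 0]) cube([300, 950, 1000]);
translate([1500, 0, 0]) cube([300, 950, 1200]);
translate([1800, 0, 0]) cube([300, 950, 1400]);


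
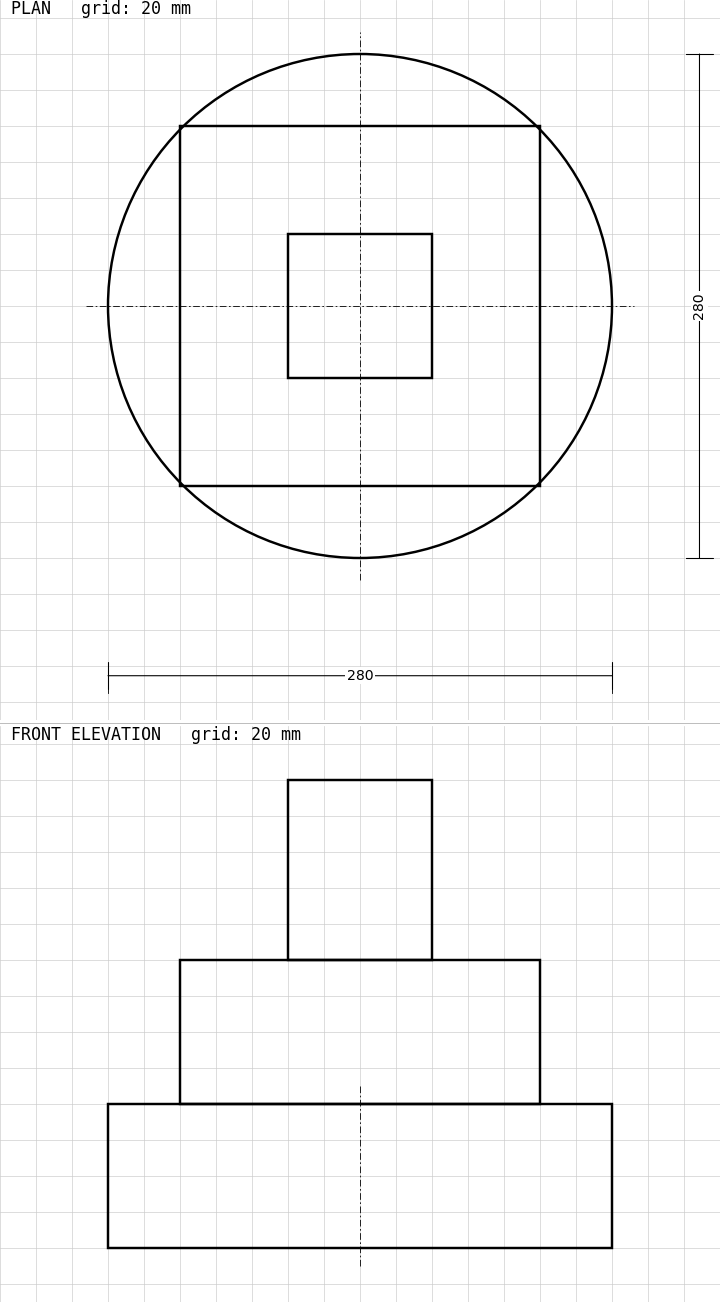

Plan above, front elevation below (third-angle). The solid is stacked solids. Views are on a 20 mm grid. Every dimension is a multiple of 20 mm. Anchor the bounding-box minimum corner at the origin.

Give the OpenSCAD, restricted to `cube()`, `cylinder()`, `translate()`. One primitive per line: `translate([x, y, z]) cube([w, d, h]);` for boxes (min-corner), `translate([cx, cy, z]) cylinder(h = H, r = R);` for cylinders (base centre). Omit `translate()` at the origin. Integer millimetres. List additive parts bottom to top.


translate([140, 140, 0]) cylinder(h = 80, r = 140);
translate([40, 40, 80]) cube([200, 200, 80]);
translate([100, 100, 160]) cube([80, 80, 100]);
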